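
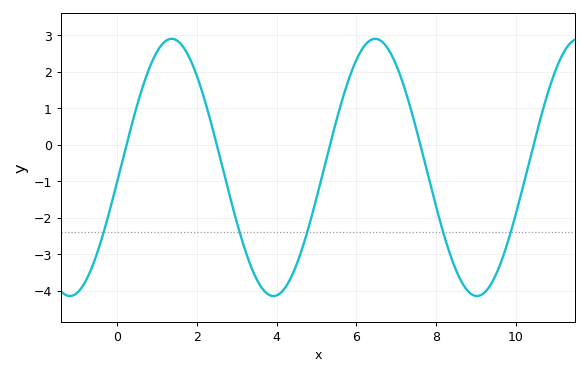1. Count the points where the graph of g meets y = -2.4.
5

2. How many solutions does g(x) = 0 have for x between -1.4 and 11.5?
5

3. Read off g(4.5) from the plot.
-3.29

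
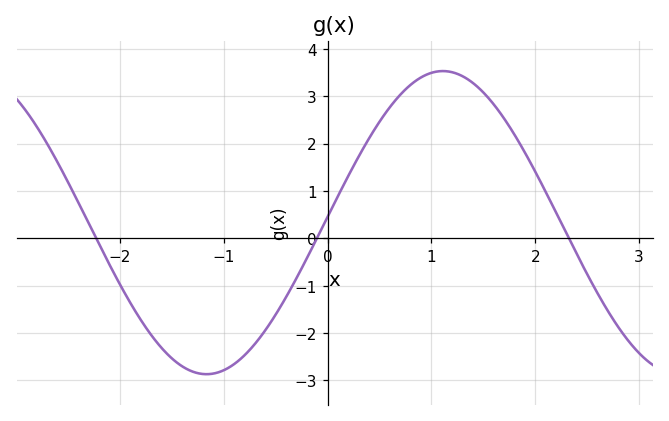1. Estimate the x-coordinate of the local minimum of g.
-1.17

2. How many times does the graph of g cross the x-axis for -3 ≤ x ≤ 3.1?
3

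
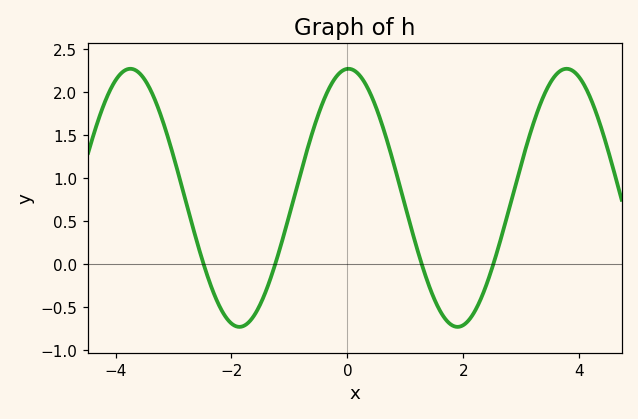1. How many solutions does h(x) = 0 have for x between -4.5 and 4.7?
4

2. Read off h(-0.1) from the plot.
2.25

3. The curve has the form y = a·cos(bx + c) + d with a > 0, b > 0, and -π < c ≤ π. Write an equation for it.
y = 1.5cos(1.7x - 0.03) + 0.77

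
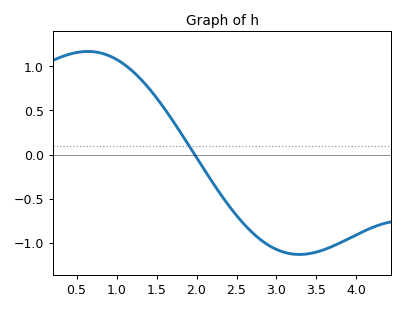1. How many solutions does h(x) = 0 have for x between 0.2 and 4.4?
1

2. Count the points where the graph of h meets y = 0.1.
1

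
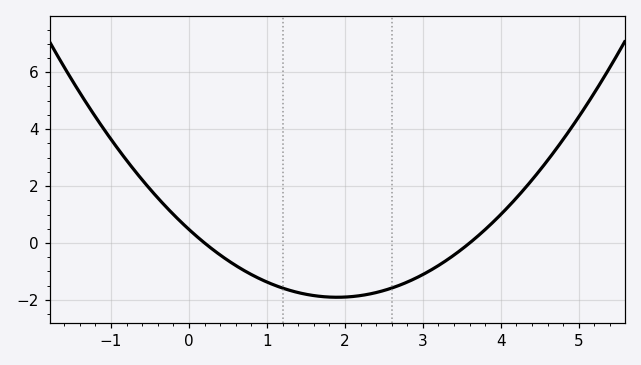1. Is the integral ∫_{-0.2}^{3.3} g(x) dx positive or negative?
negative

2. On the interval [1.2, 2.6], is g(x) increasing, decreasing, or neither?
neither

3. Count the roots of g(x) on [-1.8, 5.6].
2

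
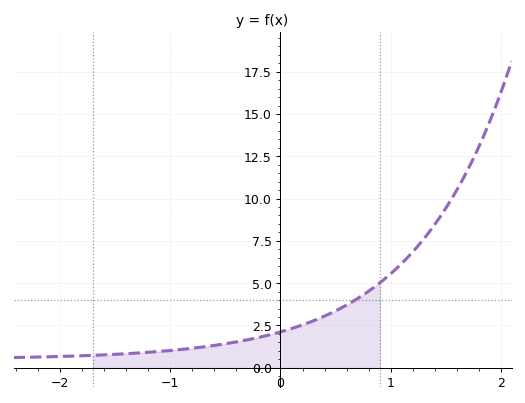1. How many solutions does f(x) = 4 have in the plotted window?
1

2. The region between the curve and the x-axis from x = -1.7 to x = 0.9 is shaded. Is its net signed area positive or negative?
positive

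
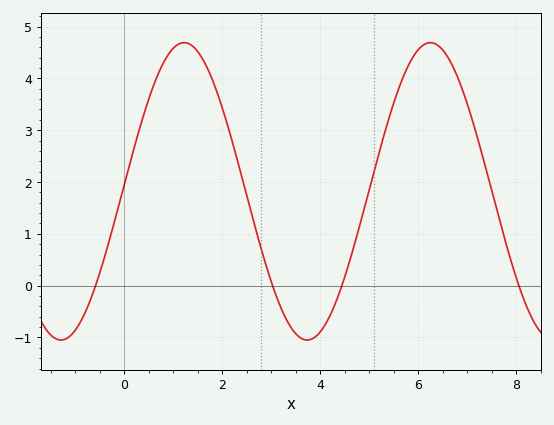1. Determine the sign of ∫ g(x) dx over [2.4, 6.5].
positive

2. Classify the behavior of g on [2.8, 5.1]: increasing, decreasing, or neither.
neither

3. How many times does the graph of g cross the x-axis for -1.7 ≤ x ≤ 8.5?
4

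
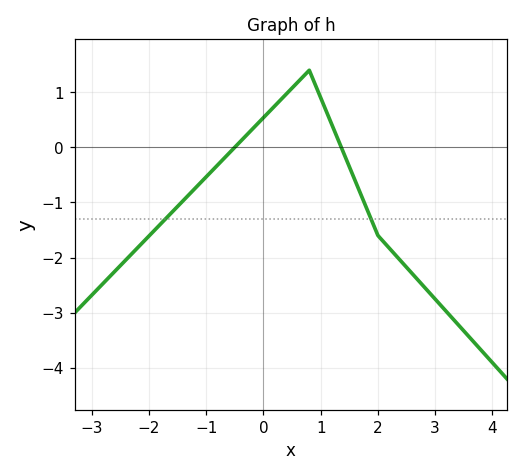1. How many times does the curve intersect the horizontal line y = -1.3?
2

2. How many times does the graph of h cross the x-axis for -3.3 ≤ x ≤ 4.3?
2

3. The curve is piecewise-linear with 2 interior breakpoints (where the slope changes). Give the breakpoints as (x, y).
(0.8, 1.4); (2, -1.6)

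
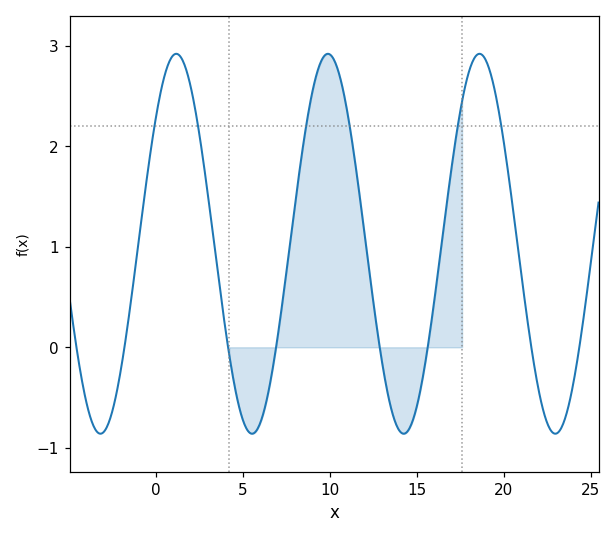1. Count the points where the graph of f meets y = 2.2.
6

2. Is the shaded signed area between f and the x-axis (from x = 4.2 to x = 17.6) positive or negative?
positive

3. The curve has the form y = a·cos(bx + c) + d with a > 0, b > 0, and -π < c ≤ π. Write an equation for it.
y = 1.89cos(0.72x - 0.83) + 1.03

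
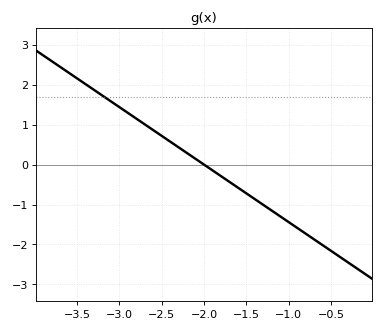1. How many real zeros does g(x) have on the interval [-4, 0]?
1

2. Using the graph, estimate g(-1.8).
-0.3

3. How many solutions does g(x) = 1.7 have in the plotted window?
1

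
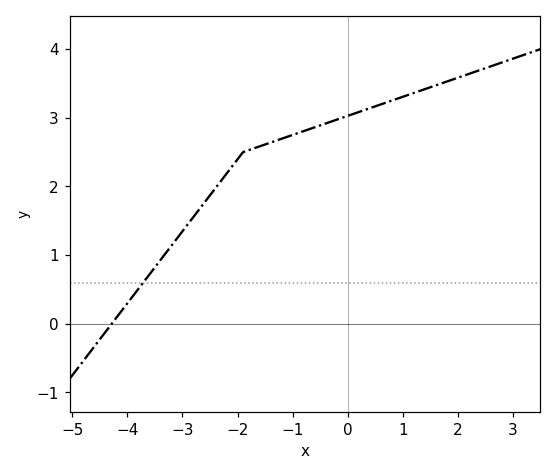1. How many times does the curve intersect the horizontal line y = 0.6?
1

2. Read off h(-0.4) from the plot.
2.9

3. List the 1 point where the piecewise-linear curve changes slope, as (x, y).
(-1.9, 2.5)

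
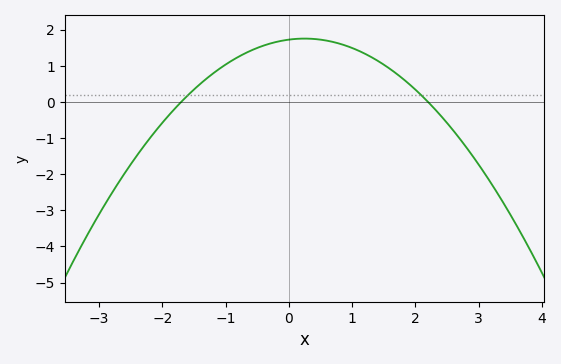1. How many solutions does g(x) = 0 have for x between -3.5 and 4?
2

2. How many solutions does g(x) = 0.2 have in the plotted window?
2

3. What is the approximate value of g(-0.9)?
1.14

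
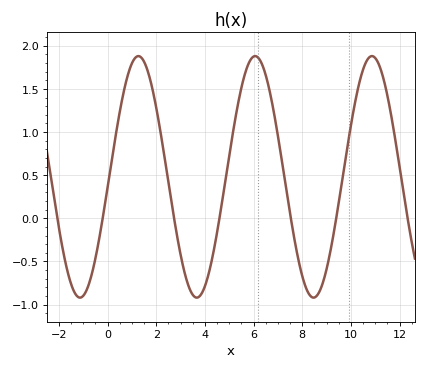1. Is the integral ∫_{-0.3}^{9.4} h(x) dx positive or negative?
positive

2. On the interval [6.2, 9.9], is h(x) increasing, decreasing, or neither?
neither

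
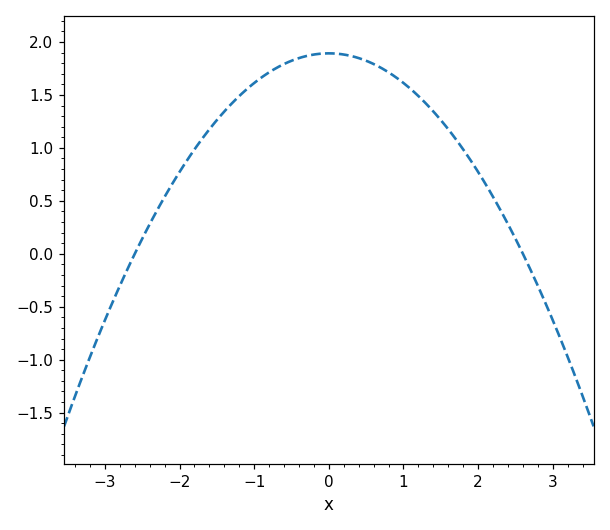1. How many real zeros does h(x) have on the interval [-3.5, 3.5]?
2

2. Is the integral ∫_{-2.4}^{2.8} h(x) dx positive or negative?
positive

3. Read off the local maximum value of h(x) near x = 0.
1.9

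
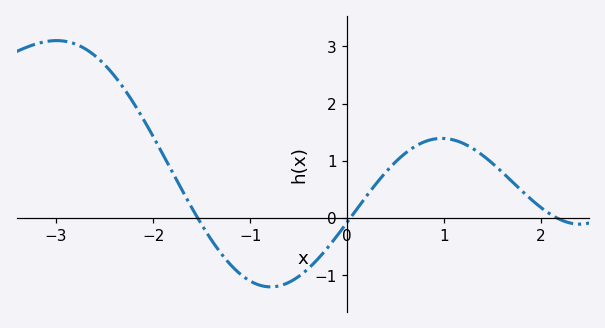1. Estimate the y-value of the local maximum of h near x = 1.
1.4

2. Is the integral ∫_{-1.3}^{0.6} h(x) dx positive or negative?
negative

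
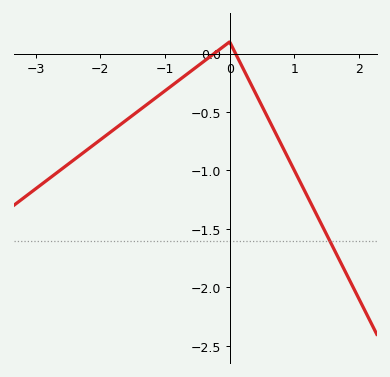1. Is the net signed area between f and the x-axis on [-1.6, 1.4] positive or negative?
negative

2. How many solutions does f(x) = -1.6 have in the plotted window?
1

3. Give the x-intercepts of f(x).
-0.2, 0.1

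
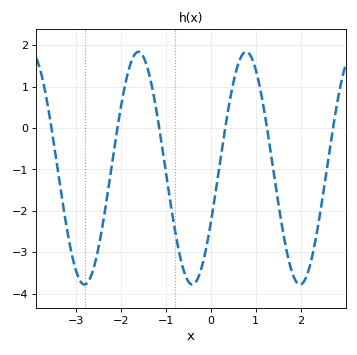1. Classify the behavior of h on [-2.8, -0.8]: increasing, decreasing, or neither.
neither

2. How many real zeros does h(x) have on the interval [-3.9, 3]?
6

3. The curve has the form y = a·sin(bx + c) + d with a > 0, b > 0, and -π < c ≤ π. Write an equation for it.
y = 2.81sin(2.62x - 0.49) - 0.97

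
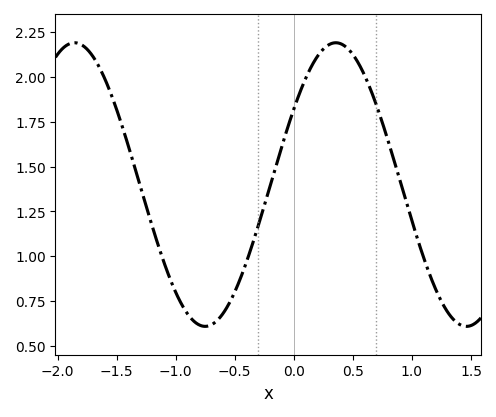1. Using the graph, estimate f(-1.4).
1.61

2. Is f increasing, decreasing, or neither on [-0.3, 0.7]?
neither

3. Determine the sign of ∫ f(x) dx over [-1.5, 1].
positive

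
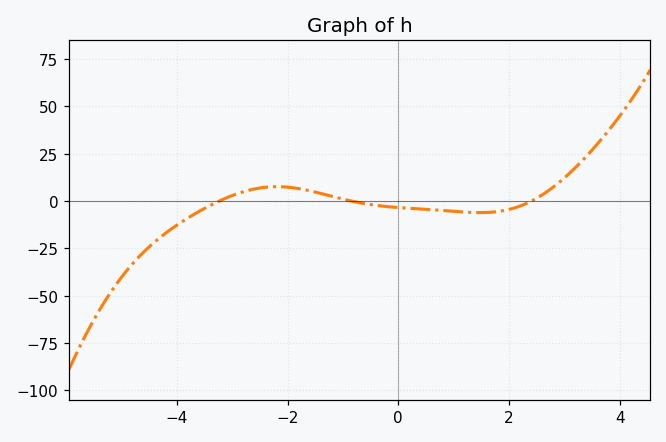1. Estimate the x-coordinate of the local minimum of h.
1.47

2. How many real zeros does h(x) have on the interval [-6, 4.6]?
3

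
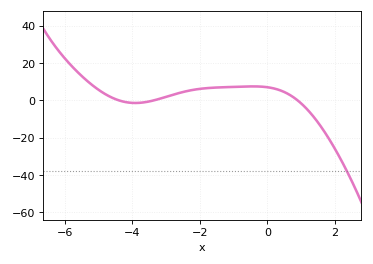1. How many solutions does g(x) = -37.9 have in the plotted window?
1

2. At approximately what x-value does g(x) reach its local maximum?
-0.428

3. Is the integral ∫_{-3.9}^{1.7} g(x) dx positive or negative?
positive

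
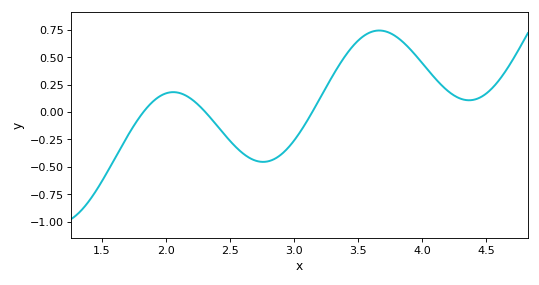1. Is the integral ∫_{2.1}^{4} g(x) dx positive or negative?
positive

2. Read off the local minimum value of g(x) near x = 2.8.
-0.455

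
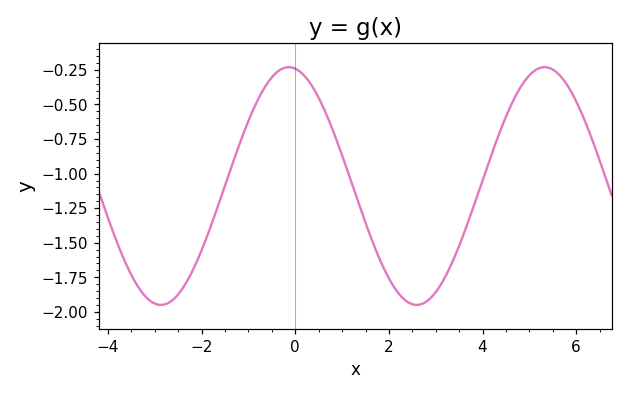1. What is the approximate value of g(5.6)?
-0.273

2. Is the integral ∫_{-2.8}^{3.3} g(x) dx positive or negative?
negative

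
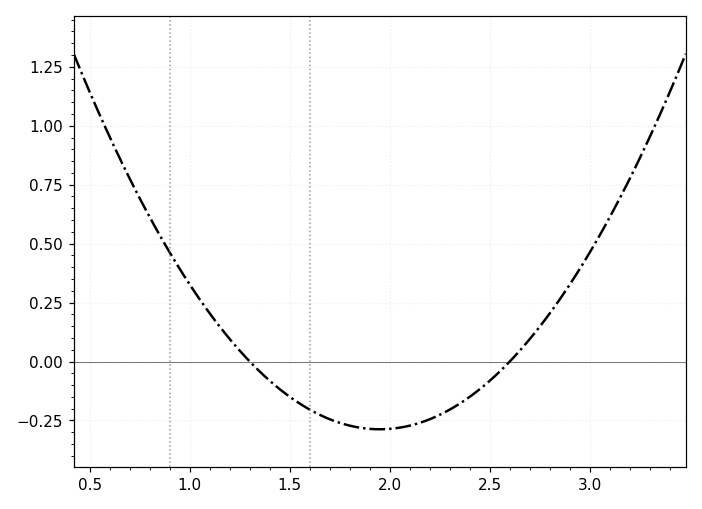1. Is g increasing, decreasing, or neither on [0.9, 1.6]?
decreasing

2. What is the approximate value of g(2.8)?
0.2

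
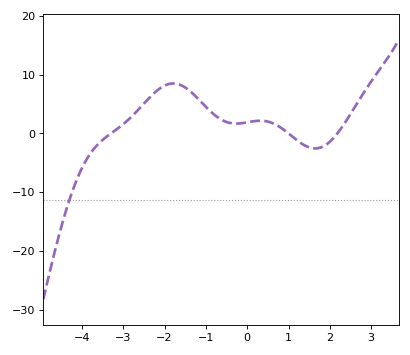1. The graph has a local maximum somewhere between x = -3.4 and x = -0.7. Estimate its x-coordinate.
-1.79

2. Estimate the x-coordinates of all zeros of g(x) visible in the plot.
-3.29, 0.997, 2.18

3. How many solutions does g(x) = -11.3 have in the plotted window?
1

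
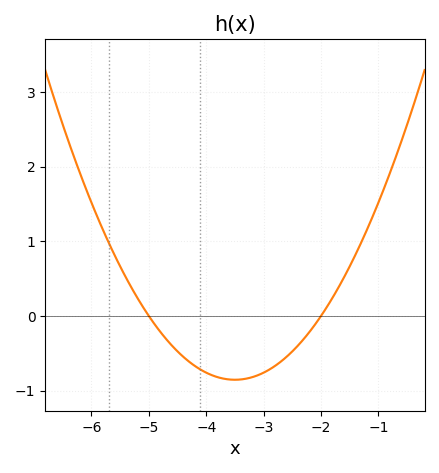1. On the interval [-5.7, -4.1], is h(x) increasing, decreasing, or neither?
decreasing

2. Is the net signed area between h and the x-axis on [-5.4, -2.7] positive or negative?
negative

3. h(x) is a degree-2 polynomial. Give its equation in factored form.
y = 0.38(x + 5)(x + 2)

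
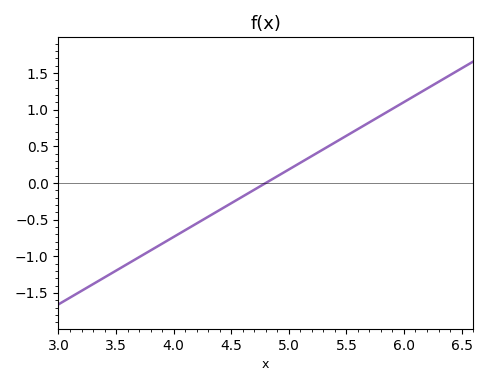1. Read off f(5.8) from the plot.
0.92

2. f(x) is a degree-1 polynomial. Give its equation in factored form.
y = 0.92(x - 4.8)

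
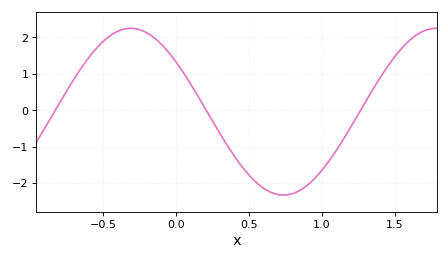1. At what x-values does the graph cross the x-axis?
-0.85, 0.2, 1.25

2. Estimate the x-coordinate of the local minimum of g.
0.75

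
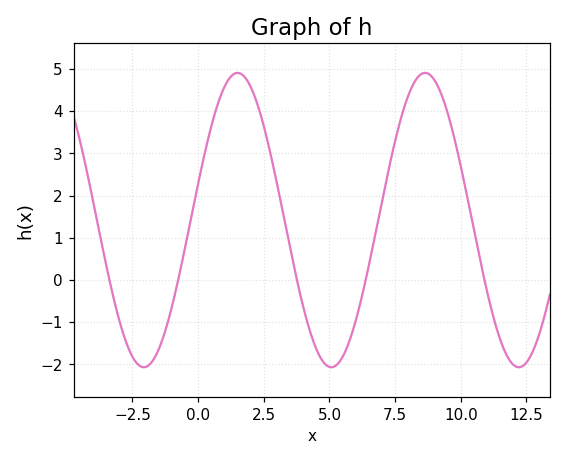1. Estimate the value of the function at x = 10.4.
1.5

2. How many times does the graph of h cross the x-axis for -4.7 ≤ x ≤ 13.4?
5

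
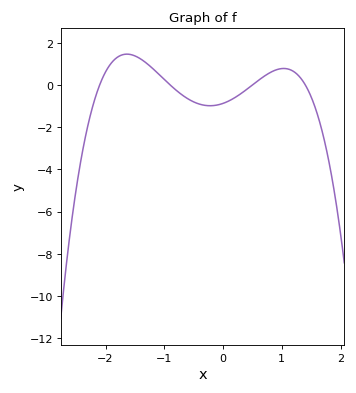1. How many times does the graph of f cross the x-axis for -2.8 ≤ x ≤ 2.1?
4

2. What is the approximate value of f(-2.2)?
-0.834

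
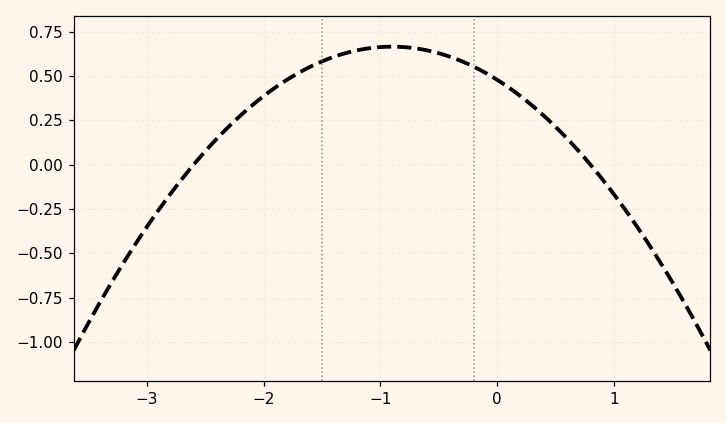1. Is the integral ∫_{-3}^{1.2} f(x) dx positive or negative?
positive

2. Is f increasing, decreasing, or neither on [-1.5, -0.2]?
neither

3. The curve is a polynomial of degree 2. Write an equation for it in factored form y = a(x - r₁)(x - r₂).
y = -0.23(x + 2.6)(x - 0.8)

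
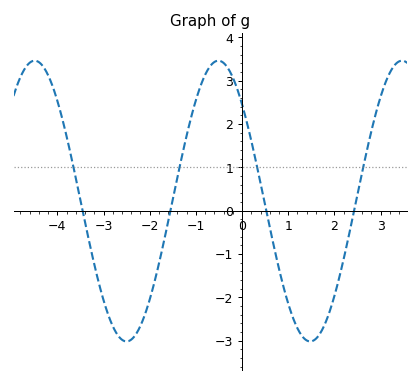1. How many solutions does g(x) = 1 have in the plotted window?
4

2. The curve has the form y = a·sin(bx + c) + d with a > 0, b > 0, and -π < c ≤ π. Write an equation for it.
y = 3.24sin(1.6x + 2.4) + 0.22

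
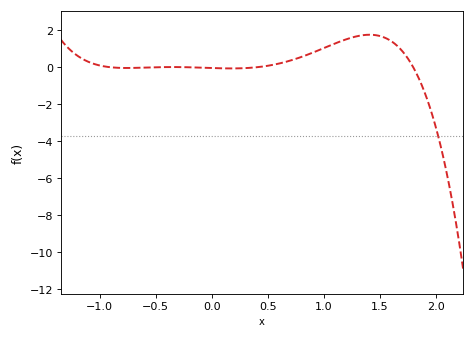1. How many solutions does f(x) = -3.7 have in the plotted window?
1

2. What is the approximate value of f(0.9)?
0.8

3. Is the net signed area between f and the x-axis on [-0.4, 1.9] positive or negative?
positive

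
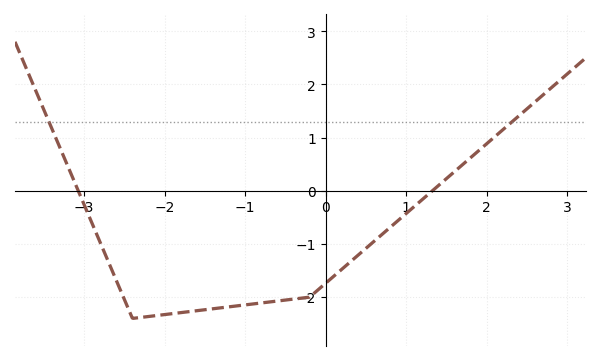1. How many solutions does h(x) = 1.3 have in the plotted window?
2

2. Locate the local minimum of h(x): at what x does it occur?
-2.4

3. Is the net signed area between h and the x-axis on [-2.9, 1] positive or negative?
negative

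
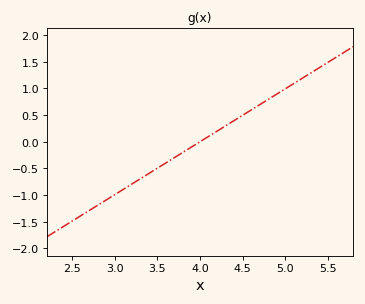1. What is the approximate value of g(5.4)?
1.39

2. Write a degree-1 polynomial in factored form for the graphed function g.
y = 0.99(x - 4)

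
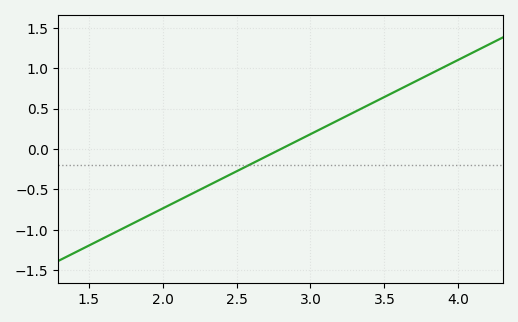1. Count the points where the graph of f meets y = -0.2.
1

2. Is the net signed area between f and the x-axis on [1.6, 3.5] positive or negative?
negative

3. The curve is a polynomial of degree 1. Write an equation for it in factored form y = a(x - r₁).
y = 0.92(x - 2.8)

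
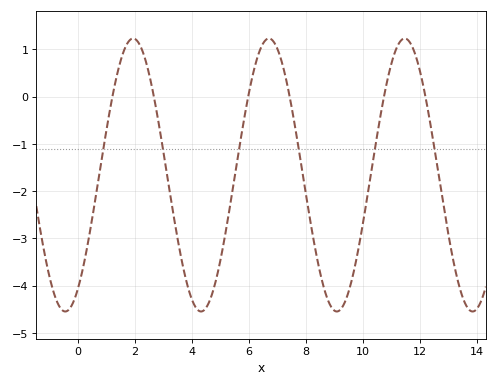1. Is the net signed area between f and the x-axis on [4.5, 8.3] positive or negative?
negative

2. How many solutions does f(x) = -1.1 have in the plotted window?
6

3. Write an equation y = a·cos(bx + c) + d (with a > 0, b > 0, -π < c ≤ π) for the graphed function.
y = 2.89cos(1.3x - 2.6) - 1.66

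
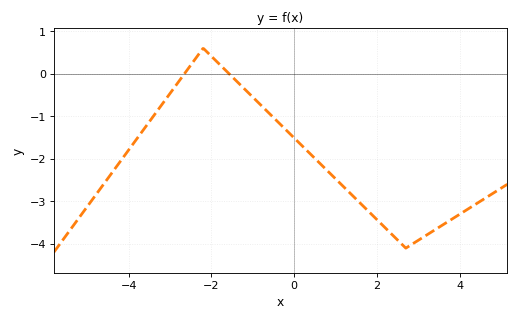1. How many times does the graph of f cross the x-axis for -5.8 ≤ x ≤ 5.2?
2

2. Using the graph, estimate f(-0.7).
-0.8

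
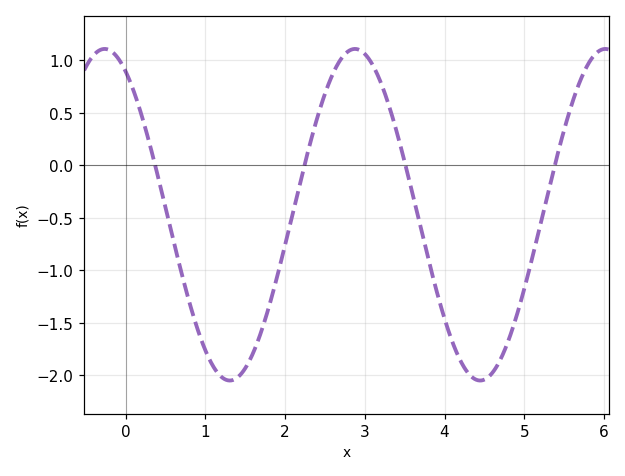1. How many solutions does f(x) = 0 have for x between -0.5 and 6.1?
4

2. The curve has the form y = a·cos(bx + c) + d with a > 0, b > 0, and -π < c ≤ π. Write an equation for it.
y = 1.58cos(2x + 0.53) - 0.47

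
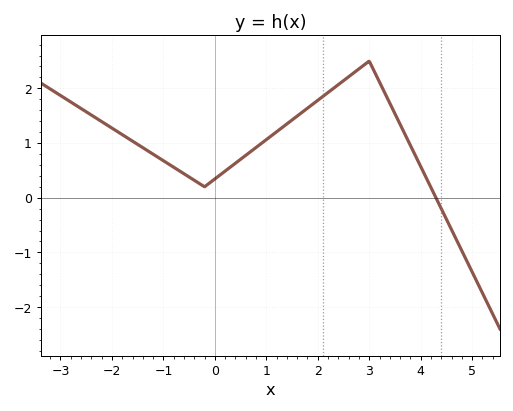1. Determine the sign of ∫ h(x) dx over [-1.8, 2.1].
positive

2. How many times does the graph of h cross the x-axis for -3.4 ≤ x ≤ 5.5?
1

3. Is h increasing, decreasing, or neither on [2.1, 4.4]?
neither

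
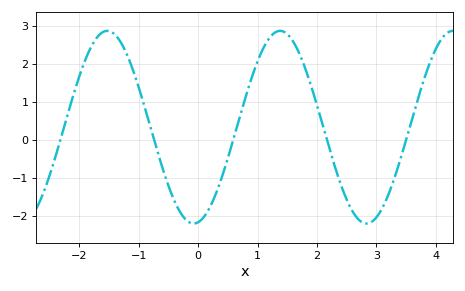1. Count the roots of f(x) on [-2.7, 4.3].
5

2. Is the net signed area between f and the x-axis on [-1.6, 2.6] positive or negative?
positive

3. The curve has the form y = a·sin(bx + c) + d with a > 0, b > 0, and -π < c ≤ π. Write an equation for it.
y = 2.54sin(2.2x - 1.4) + 0.33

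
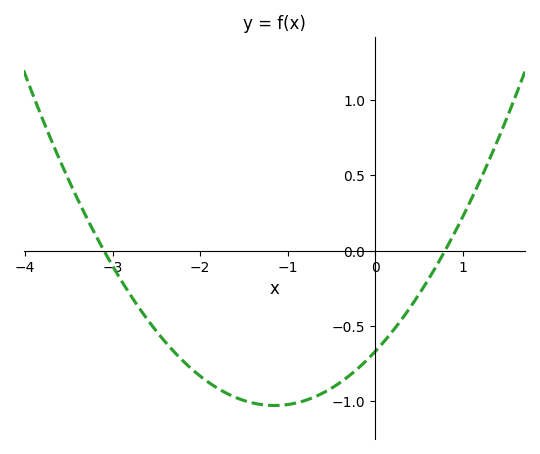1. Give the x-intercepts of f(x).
-3.1, 0.8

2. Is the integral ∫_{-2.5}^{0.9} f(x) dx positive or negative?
negative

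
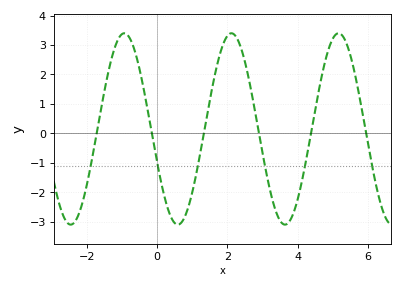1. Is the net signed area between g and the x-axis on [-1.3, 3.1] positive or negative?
positive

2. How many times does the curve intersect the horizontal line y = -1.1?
6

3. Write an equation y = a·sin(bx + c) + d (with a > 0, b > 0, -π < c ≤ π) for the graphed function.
y = 3.25sin(2.06x - 2.79) + 0.15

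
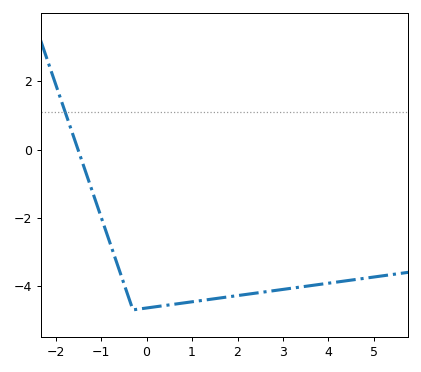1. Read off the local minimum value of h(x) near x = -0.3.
-4.6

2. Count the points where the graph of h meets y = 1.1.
1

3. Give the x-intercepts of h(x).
-1.6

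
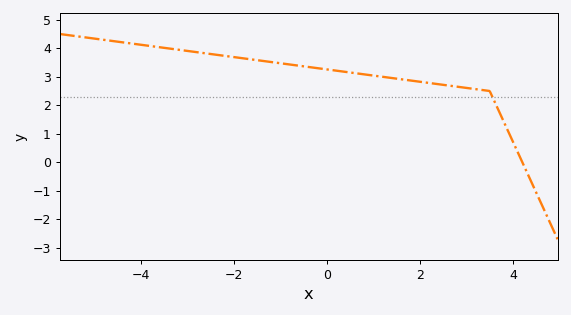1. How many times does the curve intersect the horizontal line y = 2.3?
1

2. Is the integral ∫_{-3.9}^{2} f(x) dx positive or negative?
positive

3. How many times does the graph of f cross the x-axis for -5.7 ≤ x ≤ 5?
1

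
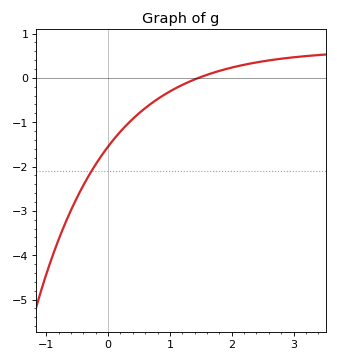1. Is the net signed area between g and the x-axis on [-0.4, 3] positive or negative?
negative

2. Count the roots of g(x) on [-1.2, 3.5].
1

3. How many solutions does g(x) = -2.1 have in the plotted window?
1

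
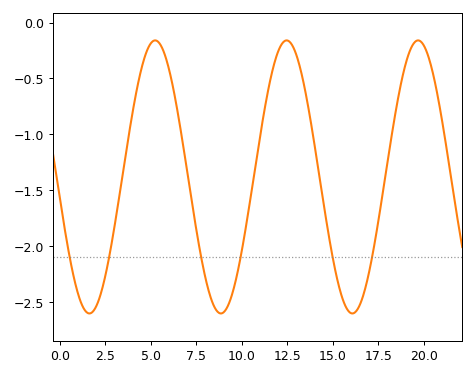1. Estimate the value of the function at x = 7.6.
-1.94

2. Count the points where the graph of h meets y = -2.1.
6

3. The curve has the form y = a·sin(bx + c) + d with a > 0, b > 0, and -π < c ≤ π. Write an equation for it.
y = 1.22sin(0.87x - 2.99) - 1.38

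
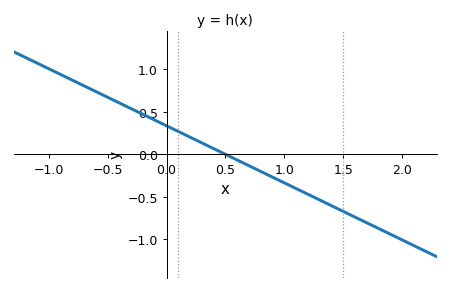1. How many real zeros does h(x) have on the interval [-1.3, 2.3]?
1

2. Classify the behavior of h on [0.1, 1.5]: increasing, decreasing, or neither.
decreasing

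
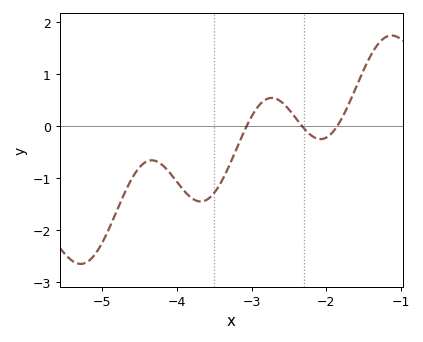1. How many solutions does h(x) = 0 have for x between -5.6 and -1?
3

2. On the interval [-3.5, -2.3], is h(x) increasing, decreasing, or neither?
neither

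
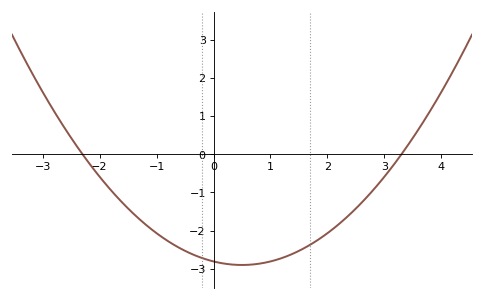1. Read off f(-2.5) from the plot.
0.429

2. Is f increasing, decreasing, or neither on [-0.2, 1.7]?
neither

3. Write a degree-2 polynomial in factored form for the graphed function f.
y = 0.37(x + 2.3)(x - 3.3)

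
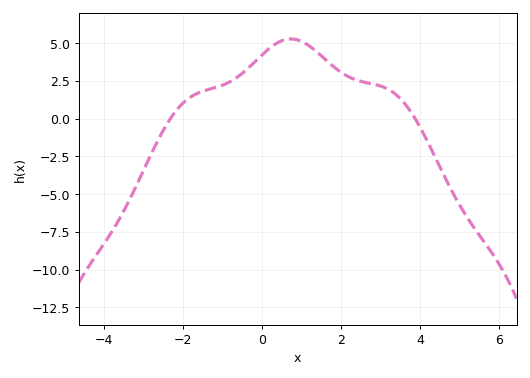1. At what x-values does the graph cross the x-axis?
-2.4, 3.8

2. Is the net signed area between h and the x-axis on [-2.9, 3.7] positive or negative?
positive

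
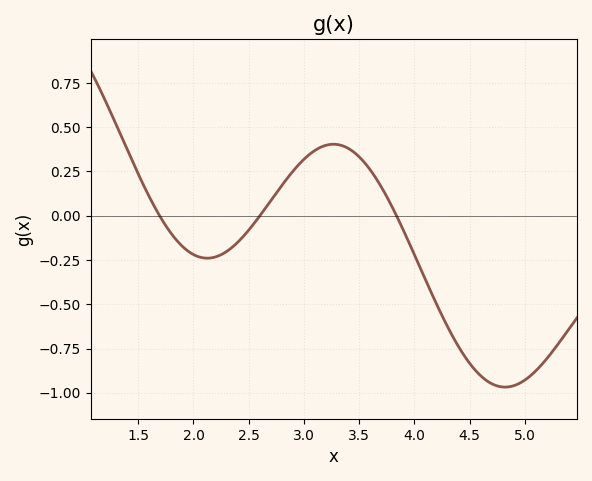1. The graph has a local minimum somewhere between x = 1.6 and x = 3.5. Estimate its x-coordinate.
2.1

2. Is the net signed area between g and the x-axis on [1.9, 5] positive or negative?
negative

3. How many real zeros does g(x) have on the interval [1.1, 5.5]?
3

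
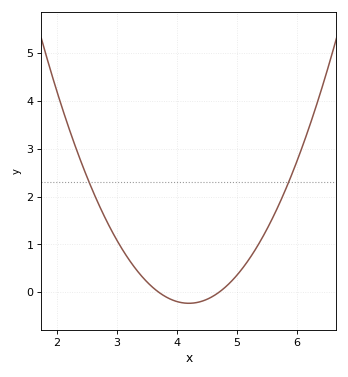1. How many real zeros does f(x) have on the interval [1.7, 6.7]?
2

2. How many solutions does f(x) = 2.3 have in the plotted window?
2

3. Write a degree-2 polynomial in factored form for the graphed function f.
y = 0.92(x - 3.7)(x - 4.7)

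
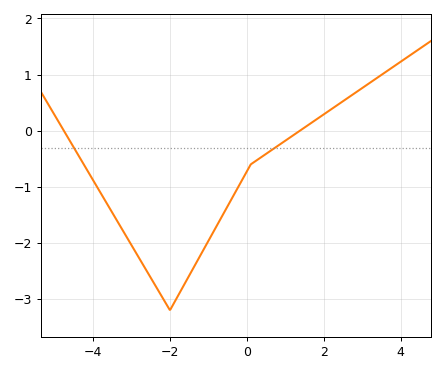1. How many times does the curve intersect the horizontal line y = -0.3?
2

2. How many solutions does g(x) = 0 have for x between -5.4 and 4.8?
2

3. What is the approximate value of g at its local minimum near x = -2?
-3.2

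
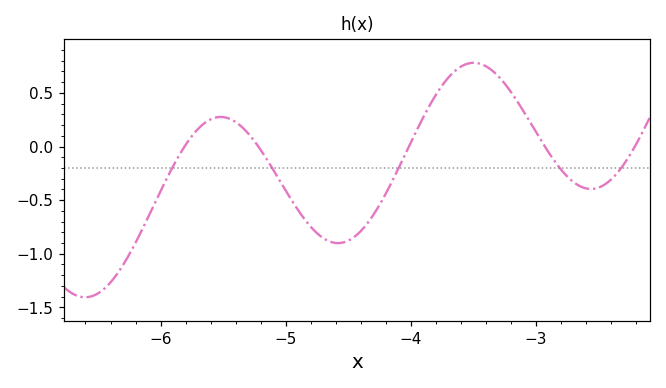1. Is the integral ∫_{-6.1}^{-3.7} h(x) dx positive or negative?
negative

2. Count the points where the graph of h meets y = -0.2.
5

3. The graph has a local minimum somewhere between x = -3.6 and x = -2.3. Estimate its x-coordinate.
-2.56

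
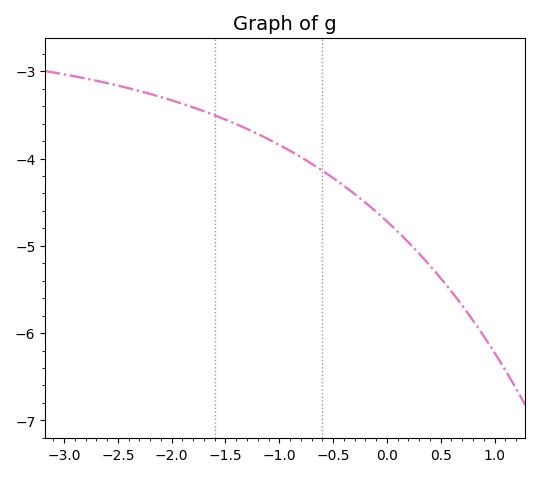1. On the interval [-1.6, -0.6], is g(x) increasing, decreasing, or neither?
decreasing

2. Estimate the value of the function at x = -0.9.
-3.91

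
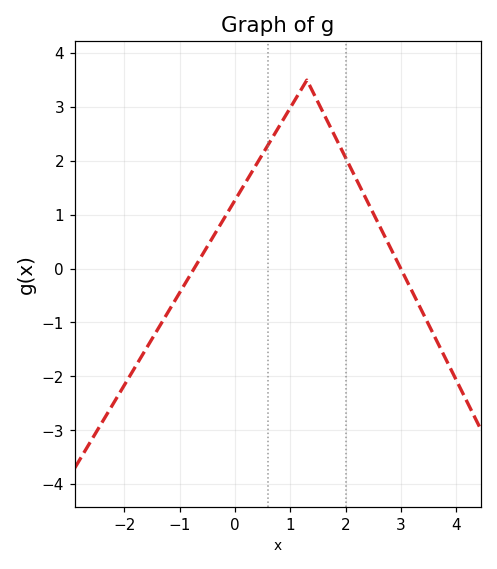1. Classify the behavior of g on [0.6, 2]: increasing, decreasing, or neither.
neither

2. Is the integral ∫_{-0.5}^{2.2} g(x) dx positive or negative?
positive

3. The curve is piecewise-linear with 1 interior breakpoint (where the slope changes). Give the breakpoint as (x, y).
(1.3, 3.5)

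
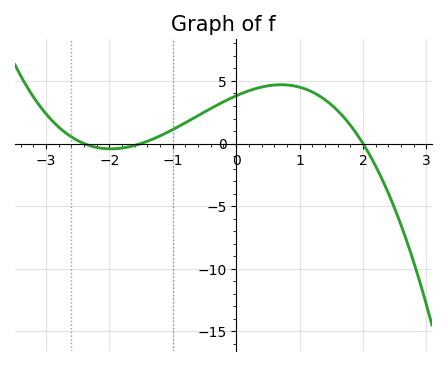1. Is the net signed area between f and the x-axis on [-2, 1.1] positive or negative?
positive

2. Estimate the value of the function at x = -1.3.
0.385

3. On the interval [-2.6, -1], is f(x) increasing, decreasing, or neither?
neither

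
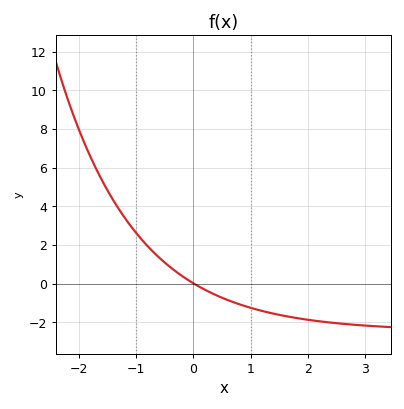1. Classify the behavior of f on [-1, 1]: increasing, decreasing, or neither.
decreasing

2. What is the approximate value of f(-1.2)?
3.4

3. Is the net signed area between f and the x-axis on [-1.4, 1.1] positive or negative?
positive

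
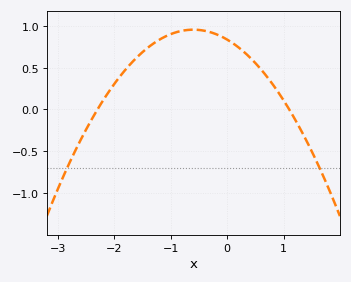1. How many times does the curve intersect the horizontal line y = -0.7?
2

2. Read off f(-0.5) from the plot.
0.95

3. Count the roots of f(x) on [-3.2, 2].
2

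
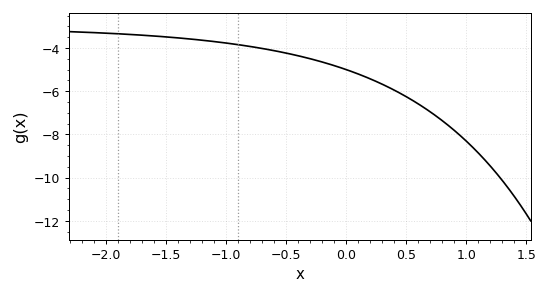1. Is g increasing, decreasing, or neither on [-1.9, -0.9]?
decreasing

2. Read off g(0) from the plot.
-5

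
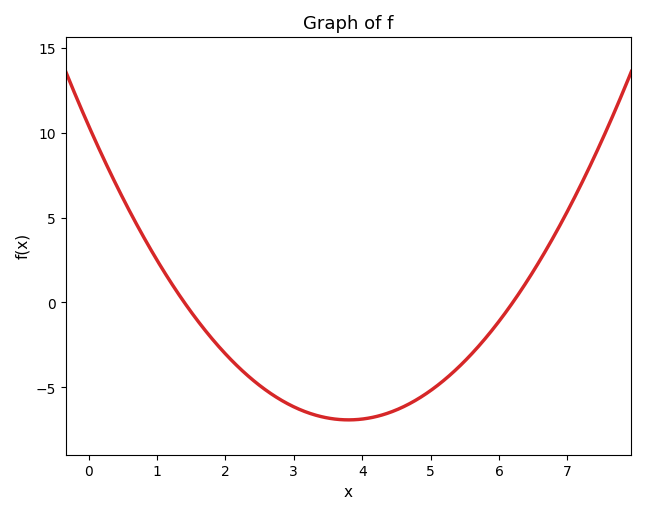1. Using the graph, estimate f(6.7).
3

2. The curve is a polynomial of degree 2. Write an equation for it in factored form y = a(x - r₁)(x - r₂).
y = 1.2(x - 1.4)(x - 6.2)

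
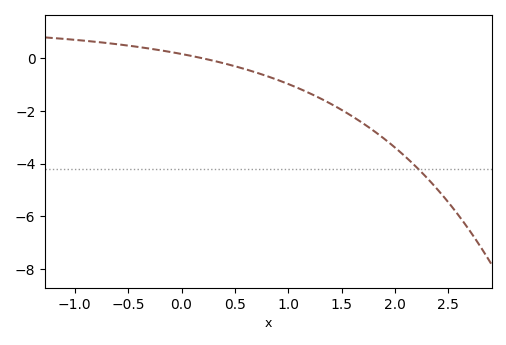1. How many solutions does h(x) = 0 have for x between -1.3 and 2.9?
1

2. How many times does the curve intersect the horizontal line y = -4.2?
1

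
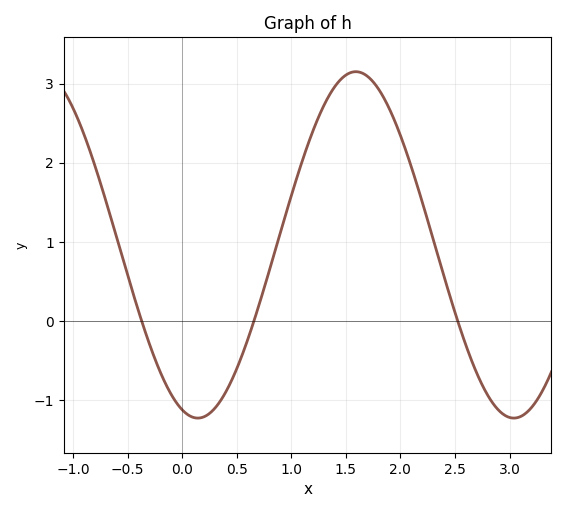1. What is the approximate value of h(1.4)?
3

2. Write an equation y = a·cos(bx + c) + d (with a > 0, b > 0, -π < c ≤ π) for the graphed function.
y = 2.19cos(2.2x + 2.8) + 0.96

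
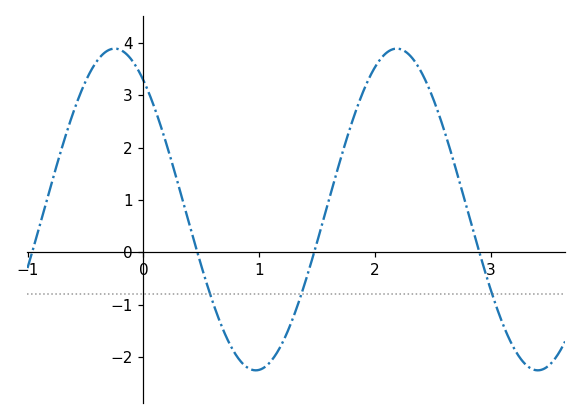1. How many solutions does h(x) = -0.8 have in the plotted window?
3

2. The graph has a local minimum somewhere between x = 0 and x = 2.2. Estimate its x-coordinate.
1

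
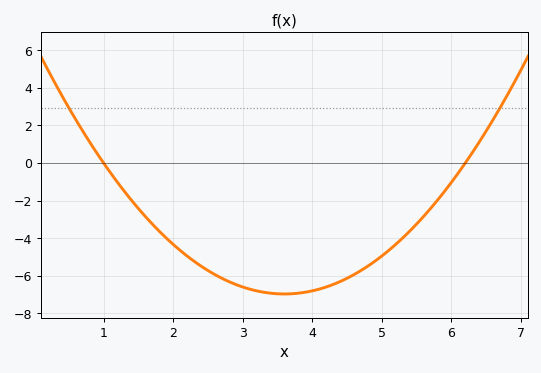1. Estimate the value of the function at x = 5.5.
-3.24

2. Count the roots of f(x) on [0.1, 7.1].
2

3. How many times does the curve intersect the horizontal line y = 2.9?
2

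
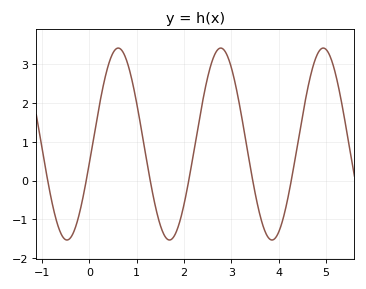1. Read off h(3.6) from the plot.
-0.9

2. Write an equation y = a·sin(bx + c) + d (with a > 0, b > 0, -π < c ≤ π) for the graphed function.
y = 2.47sin(2.9x - 0.19) + 0.94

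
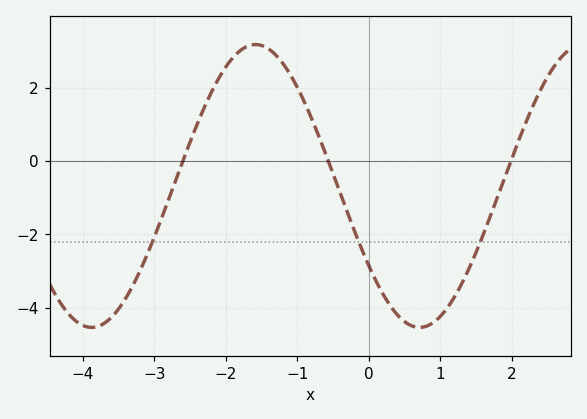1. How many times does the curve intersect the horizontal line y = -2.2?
3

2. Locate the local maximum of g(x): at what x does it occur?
-1.58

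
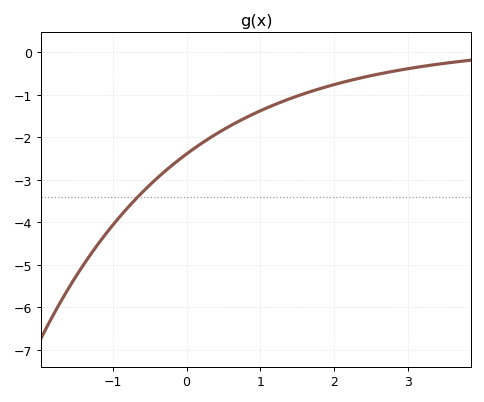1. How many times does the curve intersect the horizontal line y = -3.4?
1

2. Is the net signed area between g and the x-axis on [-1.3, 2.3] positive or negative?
negative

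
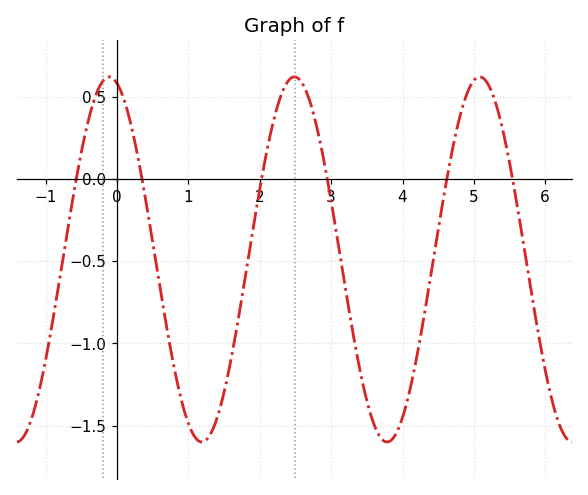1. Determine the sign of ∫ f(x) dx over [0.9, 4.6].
negative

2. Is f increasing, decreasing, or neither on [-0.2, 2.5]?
neither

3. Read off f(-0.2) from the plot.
0.594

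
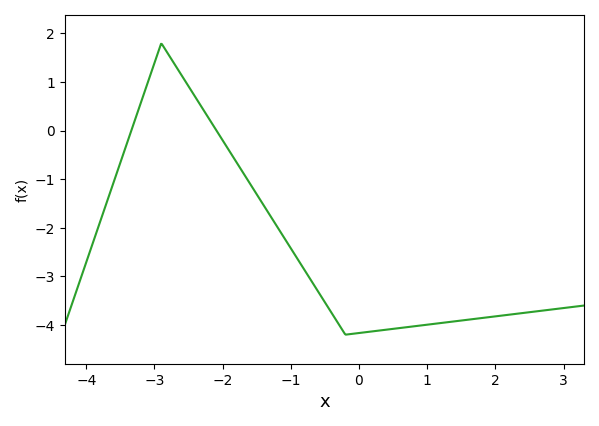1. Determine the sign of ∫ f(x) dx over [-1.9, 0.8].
negative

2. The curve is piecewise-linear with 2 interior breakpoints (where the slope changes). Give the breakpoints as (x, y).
(-2.9, 1.8); (-0.2, -4.2)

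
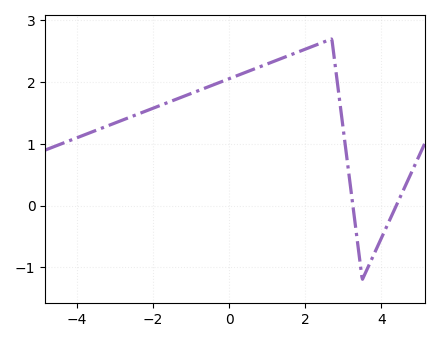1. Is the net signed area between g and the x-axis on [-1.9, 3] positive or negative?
positive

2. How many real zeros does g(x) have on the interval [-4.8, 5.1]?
2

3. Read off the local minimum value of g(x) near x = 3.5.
-1.2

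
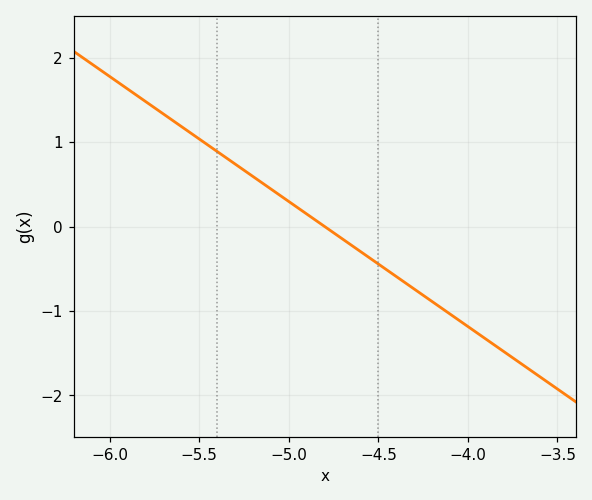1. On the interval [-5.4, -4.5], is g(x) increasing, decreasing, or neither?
decreasing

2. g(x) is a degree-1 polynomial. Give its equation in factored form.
y = -1.48(x + 4.8)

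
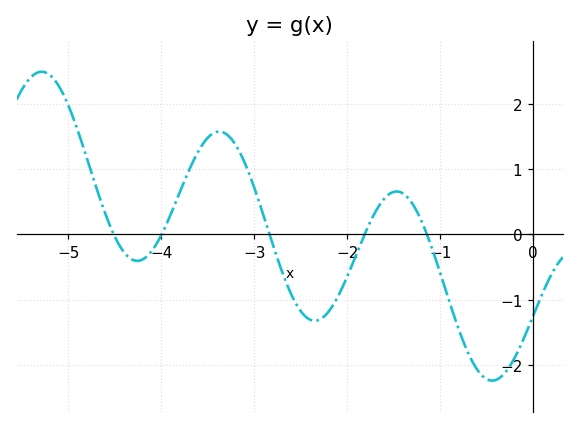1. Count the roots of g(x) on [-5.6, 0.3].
5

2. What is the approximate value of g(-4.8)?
1.16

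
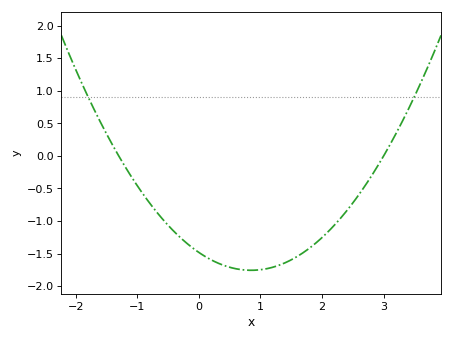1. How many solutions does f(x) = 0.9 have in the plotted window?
2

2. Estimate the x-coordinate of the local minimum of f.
0.85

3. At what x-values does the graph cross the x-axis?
-1.3, 3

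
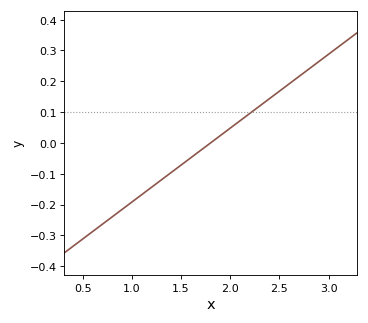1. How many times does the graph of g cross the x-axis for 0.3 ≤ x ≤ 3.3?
1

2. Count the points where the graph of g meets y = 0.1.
1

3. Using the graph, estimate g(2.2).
0.096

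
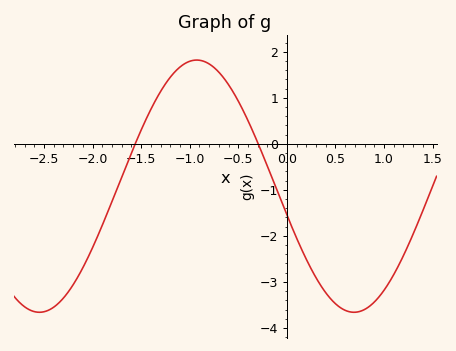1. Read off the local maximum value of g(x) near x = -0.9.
1.82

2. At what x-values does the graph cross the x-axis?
-1.56, -0.295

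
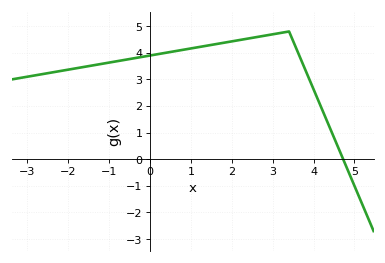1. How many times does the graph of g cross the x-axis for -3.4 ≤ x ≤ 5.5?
1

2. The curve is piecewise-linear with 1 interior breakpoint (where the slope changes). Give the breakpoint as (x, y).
(3.4, 4.8)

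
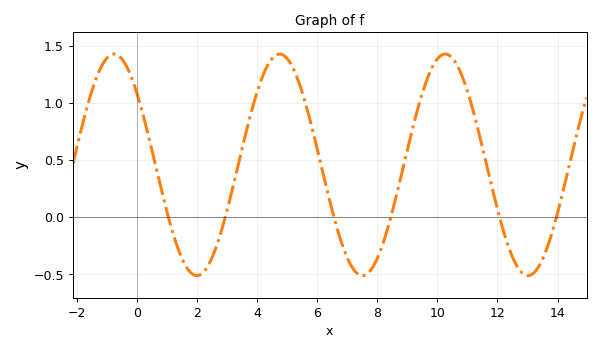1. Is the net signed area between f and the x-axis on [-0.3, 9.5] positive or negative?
positive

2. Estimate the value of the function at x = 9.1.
0.699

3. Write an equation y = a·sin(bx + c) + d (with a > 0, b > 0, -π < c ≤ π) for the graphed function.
y = 0.97sin(1.14x + 2.44) + 0.46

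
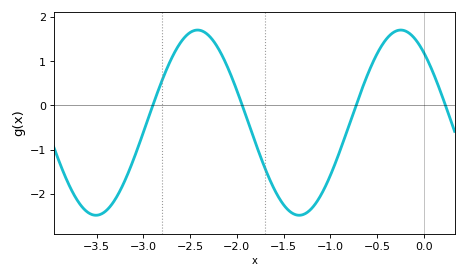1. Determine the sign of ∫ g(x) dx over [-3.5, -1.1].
negative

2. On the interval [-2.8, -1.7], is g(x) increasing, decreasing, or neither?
neither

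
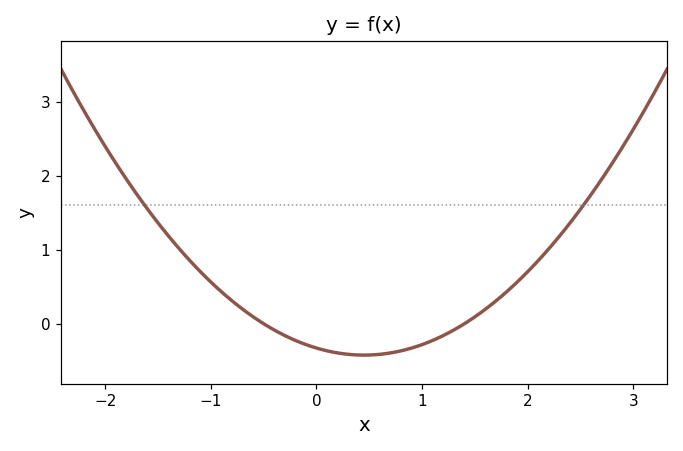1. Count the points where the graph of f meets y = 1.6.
2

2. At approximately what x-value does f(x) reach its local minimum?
0.5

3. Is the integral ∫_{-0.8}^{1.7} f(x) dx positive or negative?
negative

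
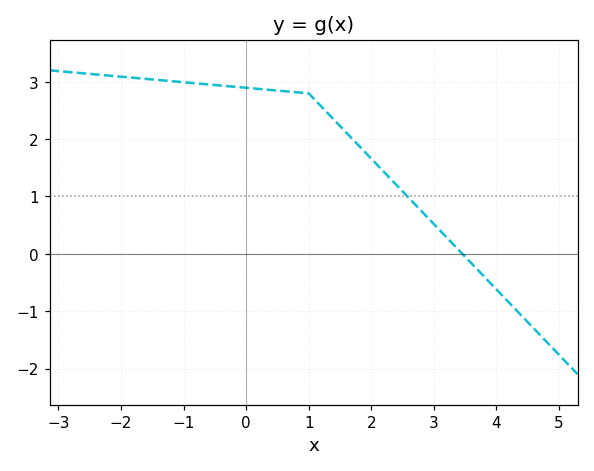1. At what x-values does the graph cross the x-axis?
3.46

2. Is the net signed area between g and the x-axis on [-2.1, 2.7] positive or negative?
positive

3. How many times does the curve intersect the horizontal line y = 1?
1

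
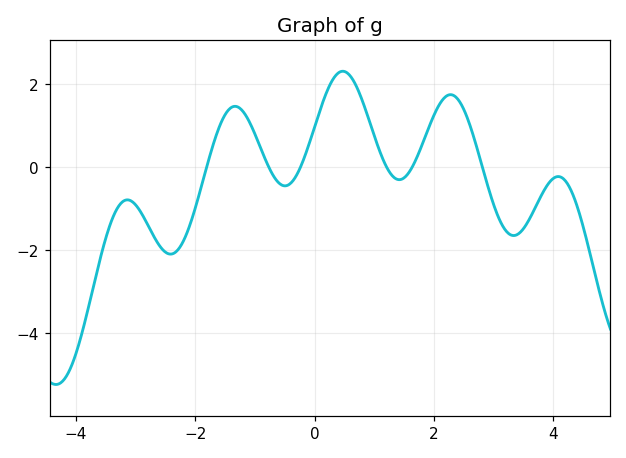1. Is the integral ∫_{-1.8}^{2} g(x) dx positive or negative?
positive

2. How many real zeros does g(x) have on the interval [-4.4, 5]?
6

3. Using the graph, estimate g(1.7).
0.192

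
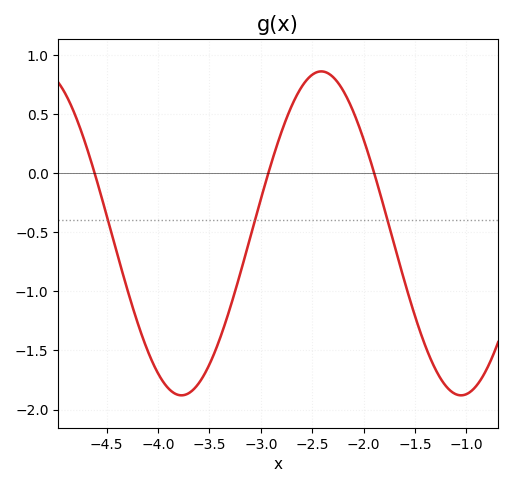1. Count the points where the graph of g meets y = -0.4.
3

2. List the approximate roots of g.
-4.6, -2.9, -1.9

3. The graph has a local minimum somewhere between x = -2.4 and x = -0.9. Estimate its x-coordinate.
-1.1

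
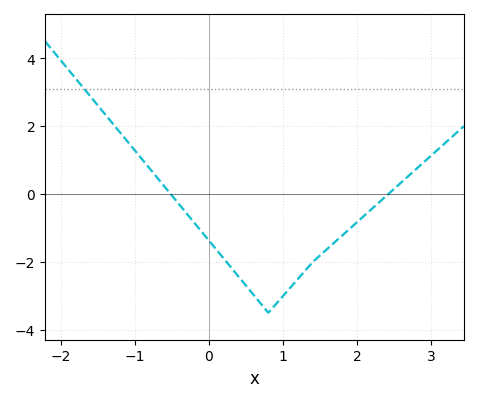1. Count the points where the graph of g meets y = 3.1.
1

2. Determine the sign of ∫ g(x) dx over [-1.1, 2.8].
negative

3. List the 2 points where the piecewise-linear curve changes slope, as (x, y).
(0.8, -3.5); (1.4, -2)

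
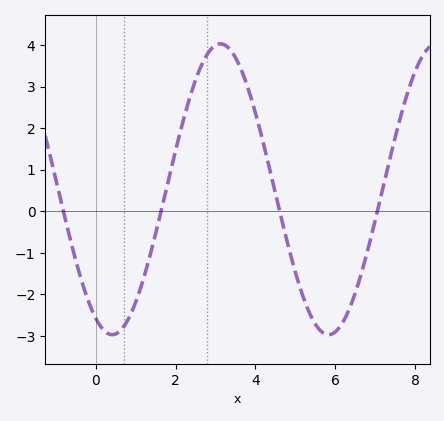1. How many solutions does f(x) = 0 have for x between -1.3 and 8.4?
4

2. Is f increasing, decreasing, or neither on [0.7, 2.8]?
increasing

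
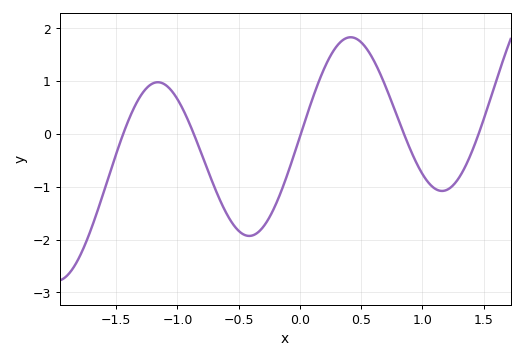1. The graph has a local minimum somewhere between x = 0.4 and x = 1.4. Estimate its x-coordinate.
1.16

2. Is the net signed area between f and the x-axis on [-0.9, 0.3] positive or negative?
negative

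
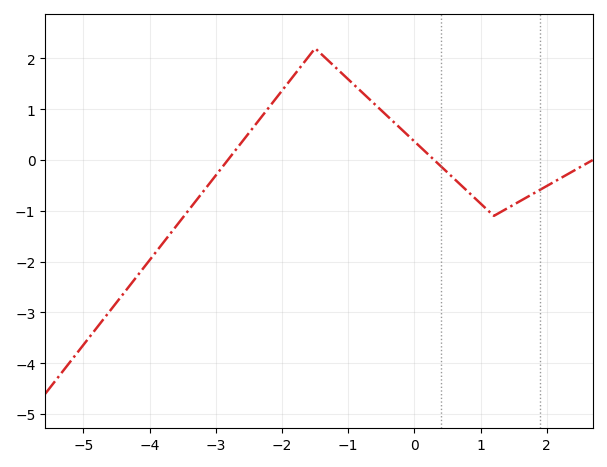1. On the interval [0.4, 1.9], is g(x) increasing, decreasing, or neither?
neither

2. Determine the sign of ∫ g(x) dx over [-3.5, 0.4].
positive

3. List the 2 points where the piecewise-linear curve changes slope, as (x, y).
(-1.5, 2.2); (1.2, -1.1)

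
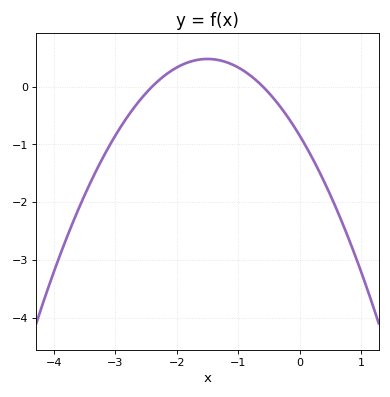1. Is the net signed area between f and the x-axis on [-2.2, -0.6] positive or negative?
positive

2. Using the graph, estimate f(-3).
-0.8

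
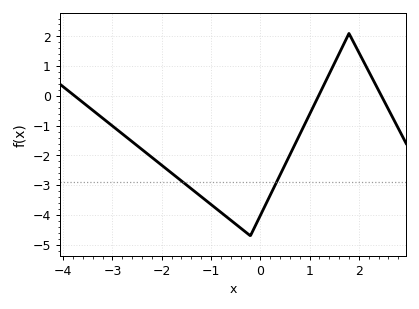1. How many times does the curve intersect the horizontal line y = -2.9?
2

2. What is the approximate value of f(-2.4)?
-1.8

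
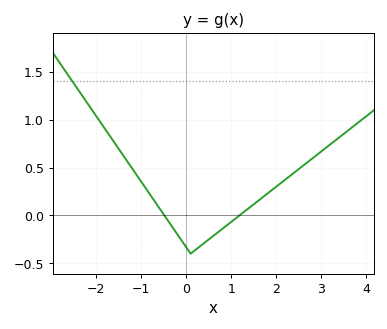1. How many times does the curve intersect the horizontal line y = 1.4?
1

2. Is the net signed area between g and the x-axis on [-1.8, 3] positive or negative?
positive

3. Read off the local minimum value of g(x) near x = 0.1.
-0.4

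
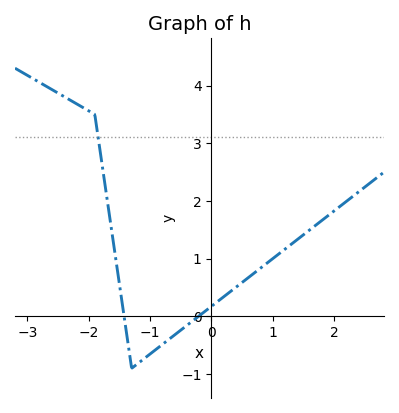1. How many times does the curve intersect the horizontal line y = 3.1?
1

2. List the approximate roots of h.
-1.42, -0.212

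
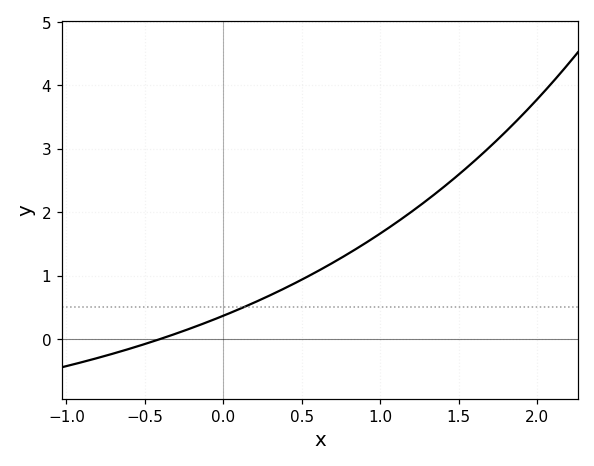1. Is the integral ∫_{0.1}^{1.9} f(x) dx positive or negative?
positive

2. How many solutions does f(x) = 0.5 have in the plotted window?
1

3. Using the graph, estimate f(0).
0.37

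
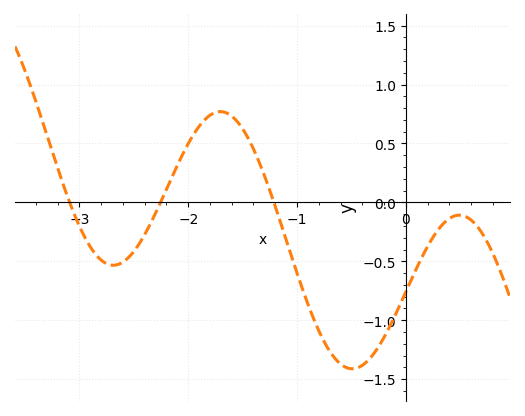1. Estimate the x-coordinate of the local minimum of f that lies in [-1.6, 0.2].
-0.5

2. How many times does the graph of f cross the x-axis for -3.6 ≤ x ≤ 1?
3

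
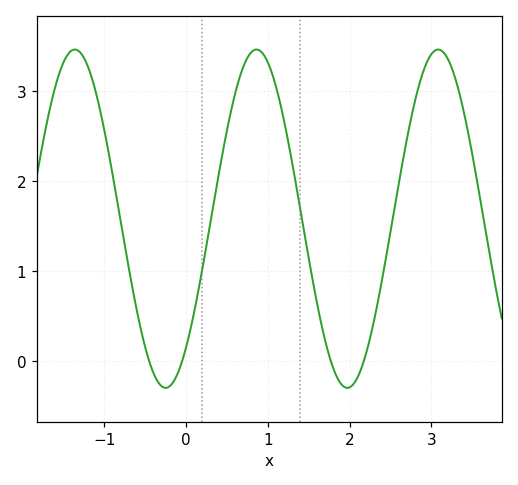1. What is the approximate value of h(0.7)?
3.3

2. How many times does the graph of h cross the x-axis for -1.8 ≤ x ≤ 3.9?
4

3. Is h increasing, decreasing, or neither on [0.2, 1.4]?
neither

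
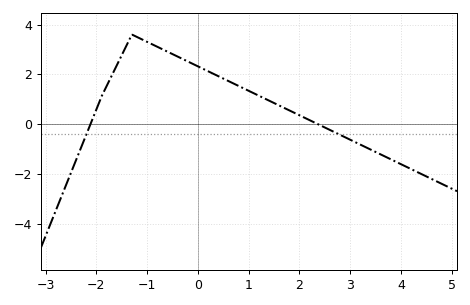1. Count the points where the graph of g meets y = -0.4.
2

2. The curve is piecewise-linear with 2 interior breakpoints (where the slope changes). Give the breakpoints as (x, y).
(-1.9, 1.1); (-1.3, 3.6)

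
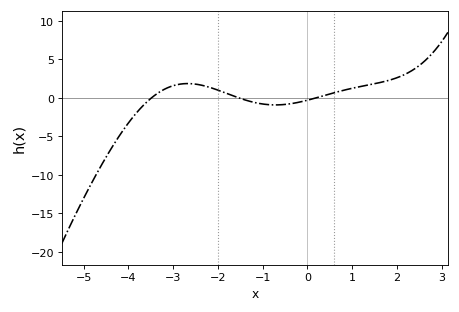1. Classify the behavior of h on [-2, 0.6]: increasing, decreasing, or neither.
neither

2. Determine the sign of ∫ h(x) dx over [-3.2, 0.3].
positive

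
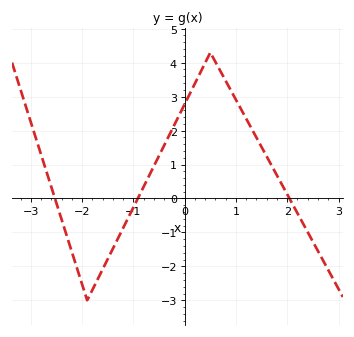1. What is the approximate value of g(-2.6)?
0.343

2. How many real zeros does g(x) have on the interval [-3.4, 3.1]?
3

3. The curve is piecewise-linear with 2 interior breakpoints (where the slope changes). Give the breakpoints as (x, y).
(-1.9, -3); (0.5, 4.3)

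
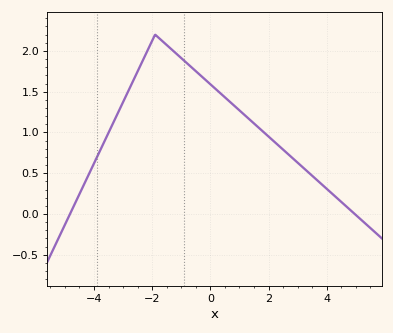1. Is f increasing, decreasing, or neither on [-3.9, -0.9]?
neither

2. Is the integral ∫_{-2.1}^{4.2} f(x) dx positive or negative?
positive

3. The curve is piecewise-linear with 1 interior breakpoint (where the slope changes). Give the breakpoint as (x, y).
(-1.9, 2.2)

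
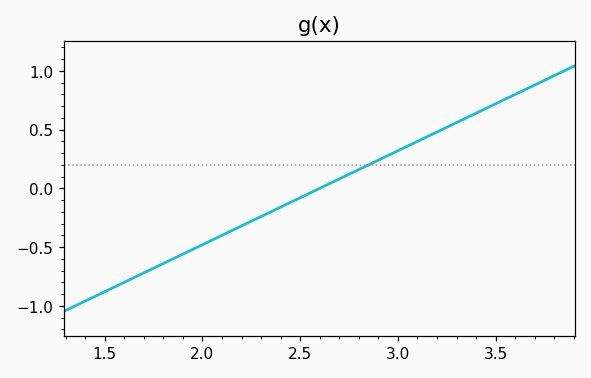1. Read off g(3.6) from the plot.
0.8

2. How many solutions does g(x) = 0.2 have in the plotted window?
1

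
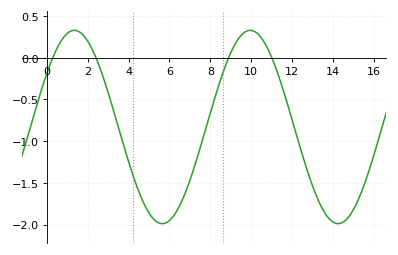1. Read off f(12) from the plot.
-0.742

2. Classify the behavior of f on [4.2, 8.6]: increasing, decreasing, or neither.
neither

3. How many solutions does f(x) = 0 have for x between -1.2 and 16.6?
4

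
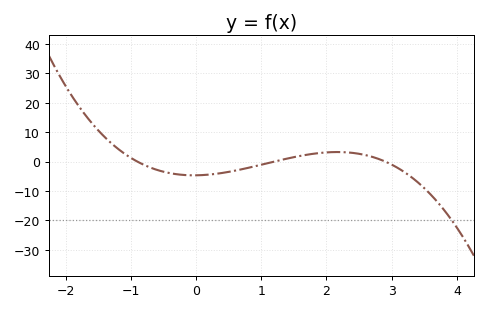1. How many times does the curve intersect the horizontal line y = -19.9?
1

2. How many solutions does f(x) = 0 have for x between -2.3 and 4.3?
3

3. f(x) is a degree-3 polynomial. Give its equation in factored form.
y = -1.49(x + 0.9)(x - 1.2)(x - 2.9)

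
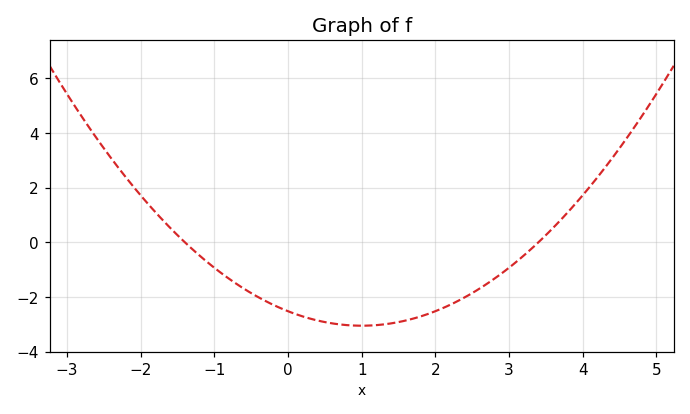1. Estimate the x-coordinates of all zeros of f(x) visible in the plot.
-1.4, 3.4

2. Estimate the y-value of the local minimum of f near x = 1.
-3.05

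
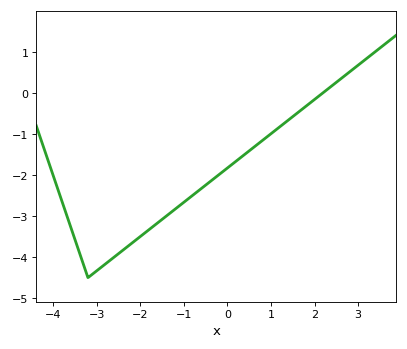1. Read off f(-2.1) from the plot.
-3.58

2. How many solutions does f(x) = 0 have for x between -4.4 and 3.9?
1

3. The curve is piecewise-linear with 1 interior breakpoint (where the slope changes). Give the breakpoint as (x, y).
(-3.2, -4.5)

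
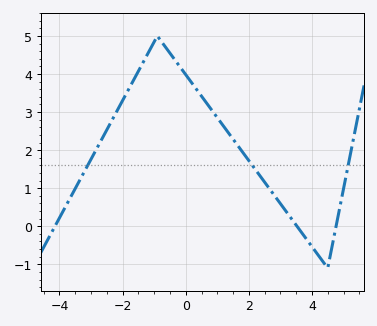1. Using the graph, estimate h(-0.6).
4.7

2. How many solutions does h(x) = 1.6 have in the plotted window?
3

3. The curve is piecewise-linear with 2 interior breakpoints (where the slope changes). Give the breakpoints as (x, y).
(-0.9, 5); (4.5, -1.1)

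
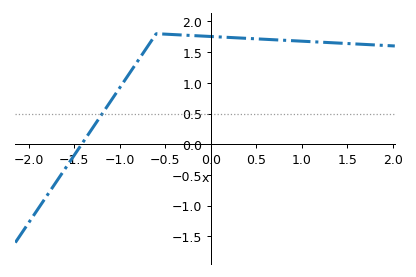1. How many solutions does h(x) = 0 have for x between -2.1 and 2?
1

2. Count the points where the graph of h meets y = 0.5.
1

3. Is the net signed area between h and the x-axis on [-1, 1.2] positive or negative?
positive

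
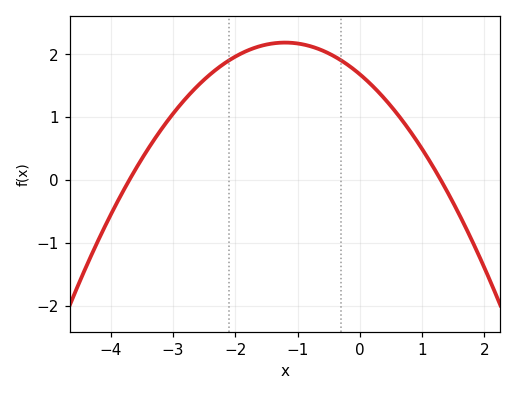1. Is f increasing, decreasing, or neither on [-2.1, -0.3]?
neither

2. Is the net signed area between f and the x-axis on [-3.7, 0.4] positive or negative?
positive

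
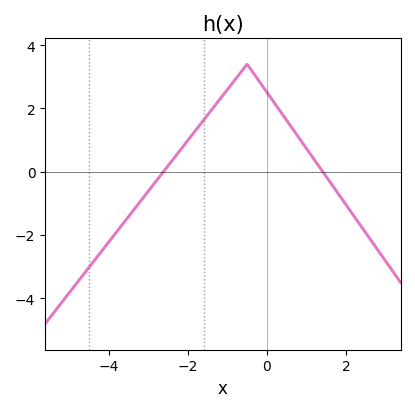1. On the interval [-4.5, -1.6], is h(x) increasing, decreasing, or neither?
increasing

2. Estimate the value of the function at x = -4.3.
-2.7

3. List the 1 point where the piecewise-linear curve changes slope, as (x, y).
(-0.5, 3.4)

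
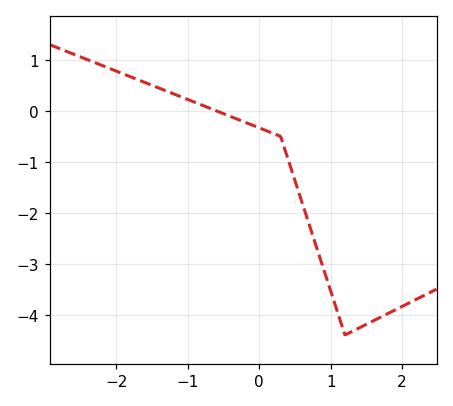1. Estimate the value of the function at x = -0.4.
-0.1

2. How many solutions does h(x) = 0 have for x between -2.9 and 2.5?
1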